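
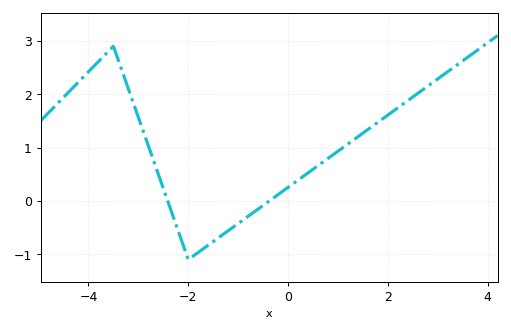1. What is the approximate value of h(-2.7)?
0.767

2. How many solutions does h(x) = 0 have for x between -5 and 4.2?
2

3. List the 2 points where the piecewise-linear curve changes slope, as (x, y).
(-3.5, 2.9); (-2, -1.1)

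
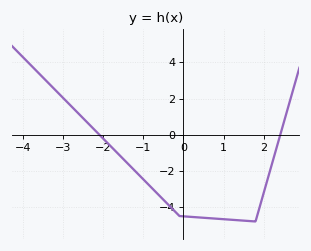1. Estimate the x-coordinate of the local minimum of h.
1.8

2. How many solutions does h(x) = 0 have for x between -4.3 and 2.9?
2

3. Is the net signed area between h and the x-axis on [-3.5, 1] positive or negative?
negative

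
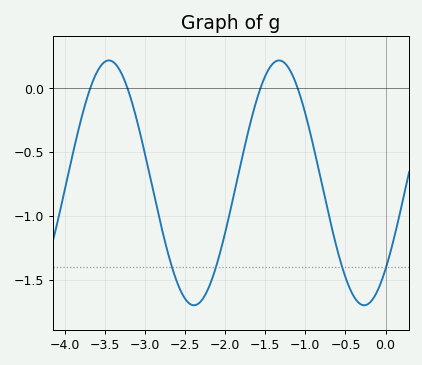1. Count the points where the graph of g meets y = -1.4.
4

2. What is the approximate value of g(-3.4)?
0.209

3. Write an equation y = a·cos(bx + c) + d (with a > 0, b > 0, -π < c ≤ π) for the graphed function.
y = 0.96cos(2.96x - 2.35) - 0.74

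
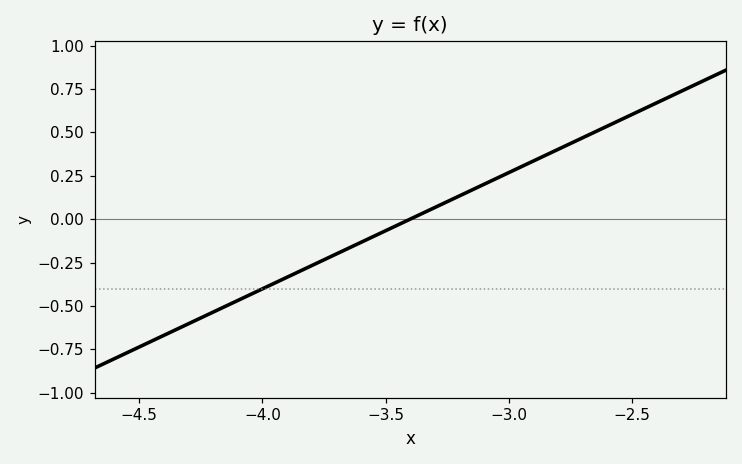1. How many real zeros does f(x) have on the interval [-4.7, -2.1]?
1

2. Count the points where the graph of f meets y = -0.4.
1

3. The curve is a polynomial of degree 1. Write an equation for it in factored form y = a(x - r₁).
y = 0.67(x + 3.4)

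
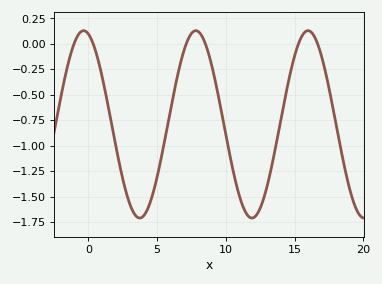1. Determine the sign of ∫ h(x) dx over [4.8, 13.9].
negative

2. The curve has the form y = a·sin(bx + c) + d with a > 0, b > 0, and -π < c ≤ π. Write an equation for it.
y = 0.92sin(0.77x + 1.8) - 0.79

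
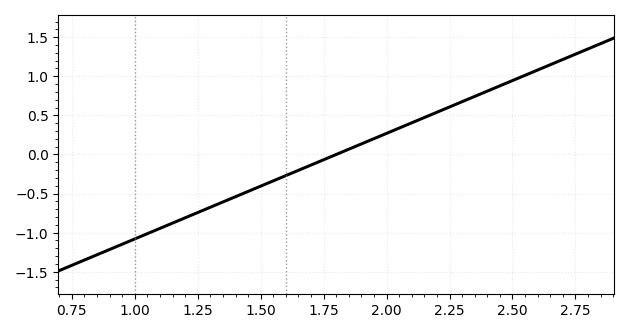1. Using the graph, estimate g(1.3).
-0.7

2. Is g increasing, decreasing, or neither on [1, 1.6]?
increasing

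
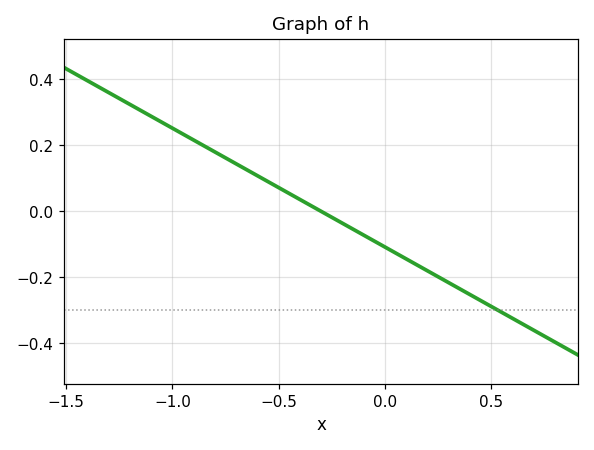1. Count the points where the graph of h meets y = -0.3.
1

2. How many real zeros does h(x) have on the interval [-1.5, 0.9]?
1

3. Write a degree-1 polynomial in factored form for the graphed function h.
y = -0.36(x + 0.3)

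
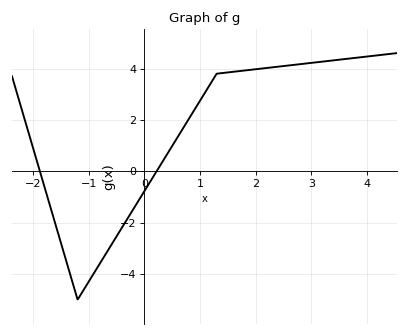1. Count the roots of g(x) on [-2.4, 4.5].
2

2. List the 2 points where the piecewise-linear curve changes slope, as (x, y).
(-1.2, -5); (1.3, 3.8)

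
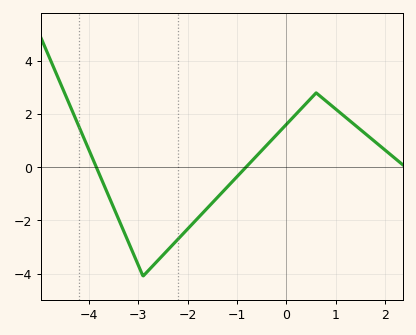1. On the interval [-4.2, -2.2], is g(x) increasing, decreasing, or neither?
neither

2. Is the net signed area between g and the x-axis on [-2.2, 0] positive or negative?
negative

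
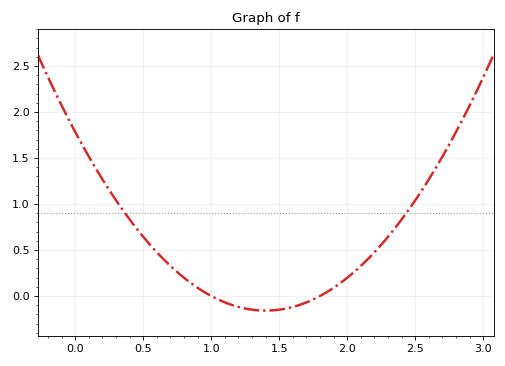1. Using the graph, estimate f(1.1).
-0.069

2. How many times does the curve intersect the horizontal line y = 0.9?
2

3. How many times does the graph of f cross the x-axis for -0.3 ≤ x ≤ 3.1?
2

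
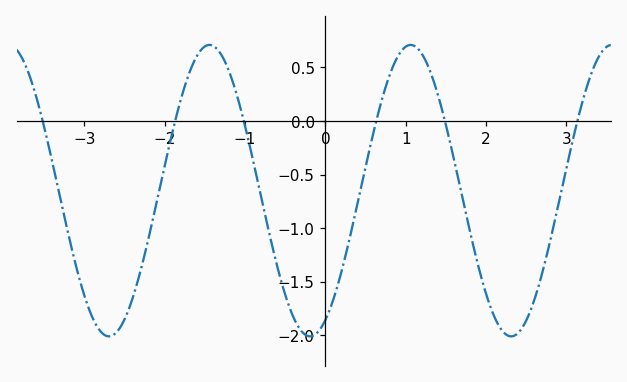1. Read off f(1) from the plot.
0.7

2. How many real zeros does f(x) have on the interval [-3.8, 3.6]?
6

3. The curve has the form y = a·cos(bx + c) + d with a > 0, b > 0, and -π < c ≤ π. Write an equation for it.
y = 1.36cos(2.5x - 2.7) - 0.65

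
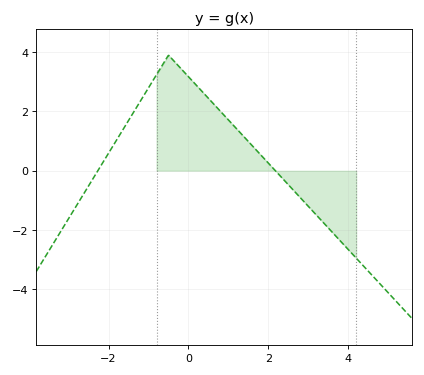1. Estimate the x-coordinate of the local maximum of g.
-0.6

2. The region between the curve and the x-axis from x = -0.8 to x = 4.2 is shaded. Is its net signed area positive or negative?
positive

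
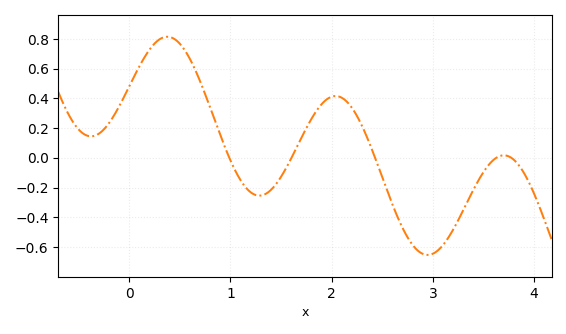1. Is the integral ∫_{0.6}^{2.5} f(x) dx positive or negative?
positive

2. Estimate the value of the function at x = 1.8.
0.262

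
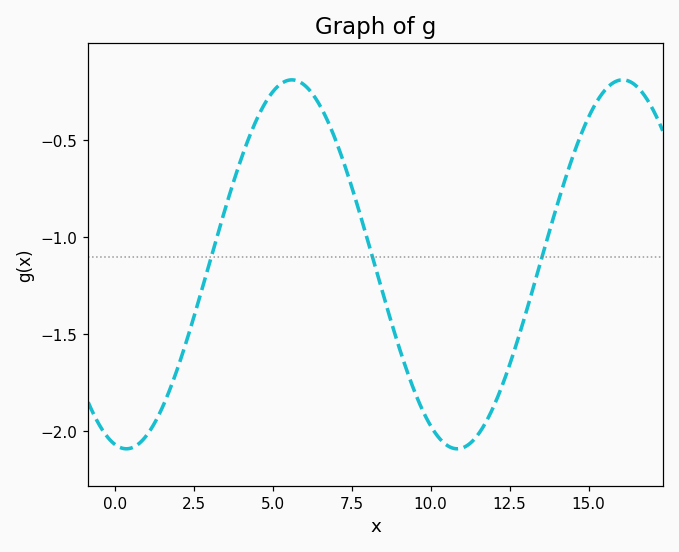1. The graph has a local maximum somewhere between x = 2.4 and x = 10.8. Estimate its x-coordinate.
5.61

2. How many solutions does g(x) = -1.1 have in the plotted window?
3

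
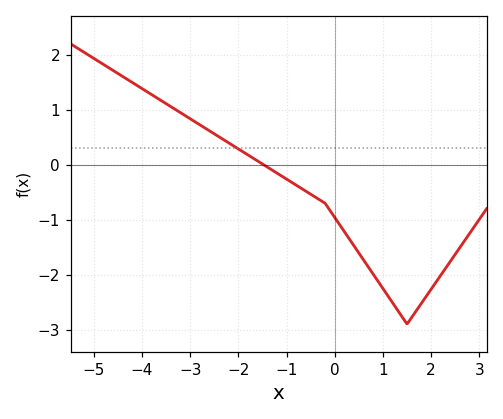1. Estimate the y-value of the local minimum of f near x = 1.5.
-2.9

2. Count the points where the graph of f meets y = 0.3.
1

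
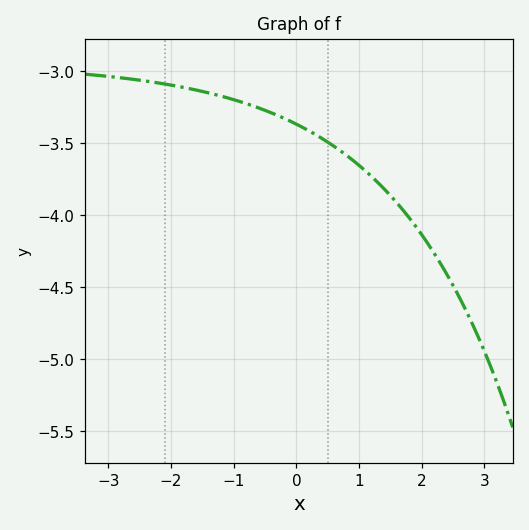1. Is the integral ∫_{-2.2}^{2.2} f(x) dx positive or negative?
negative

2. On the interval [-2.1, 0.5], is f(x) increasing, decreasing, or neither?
decreasing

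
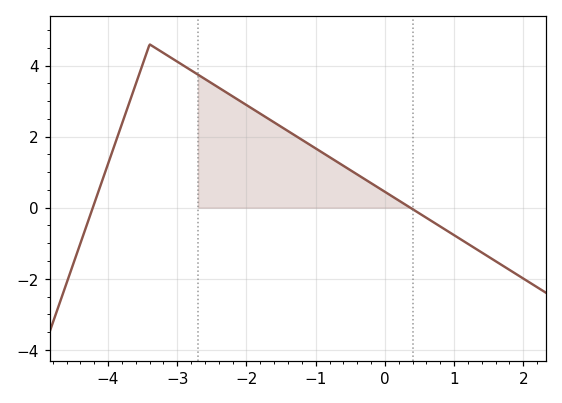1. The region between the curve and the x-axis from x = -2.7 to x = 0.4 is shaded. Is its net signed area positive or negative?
positive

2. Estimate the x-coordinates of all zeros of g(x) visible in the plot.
-4.22, 0.367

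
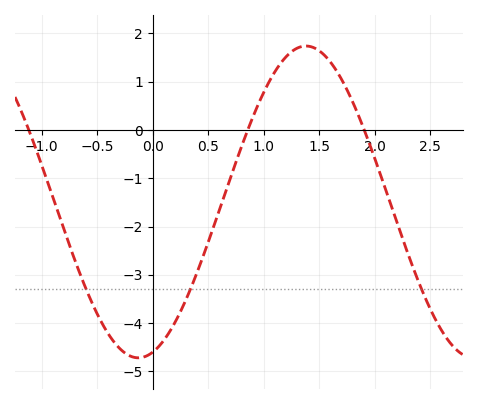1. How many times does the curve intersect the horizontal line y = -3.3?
3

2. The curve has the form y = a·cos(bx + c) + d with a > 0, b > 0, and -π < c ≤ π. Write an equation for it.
y = 3.23cos(2.1x - 2.9) - 1.49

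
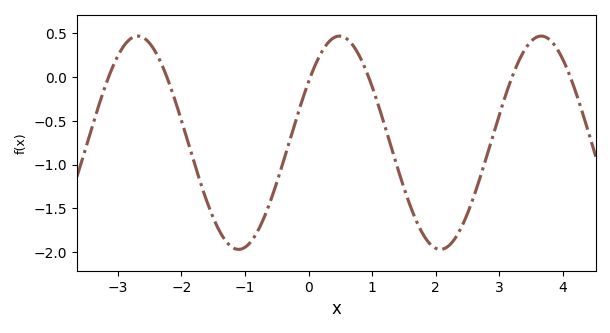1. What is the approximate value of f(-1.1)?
-1.97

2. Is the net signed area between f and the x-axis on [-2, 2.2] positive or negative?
negative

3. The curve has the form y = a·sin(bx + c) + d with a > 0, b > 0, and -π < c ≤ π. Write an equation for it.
y = 1.22sin(1.98x + 0.61) - 0.75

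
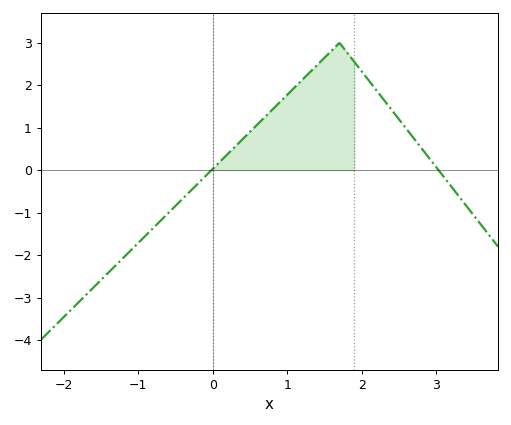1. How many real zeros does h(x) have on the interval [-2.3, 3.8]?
2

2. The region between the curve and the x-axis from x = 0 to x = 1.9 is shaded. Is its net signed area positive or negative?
positive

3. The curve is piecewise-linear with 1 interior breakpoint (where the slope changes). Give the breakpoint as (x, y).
(1.7, 3)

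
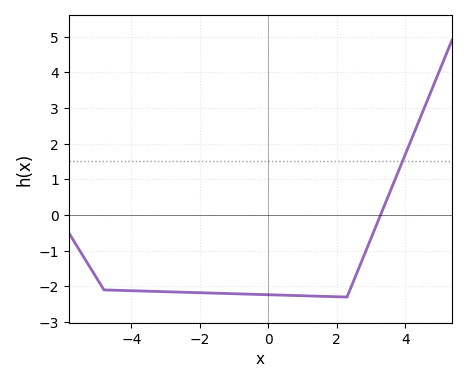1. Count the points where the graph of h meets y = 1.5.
1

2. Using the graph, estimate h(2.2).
-2.3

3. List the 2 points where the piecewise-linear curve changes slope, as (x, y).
(-4.8, -2.1); (2.3, -2.3)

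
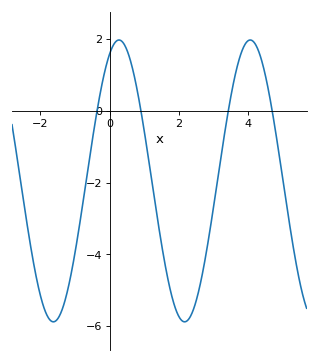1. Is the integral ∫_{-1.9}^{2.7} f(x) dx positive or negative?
negative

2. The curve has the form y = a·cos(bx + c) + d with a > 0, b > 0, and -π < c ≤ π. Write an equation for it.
y = 3.93cos(1.66x - 0.442) - 1.95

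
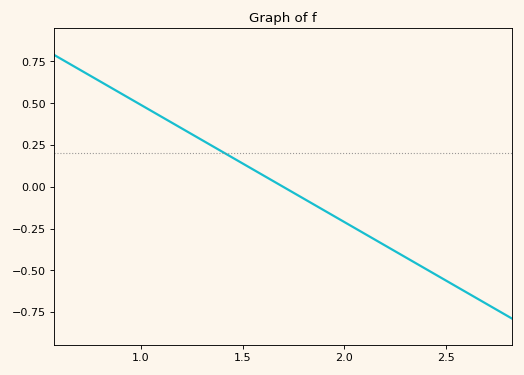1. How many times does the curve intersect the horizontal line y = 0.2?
1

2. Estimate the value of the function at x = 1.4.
0.21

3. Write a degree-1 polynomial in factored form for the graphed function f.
y = -0.7(x - 1.7)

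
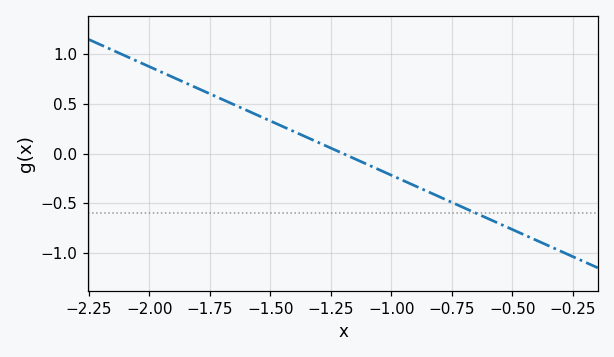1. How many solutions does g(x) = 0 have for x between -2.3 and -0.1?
1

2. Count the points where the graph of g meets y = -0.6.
1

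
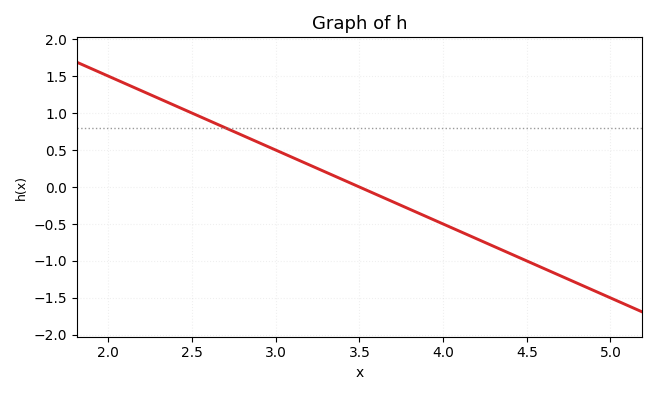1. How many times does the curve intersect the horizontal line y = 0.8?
1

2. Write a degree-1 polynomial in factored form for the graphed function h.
y = -1(x - 3.5)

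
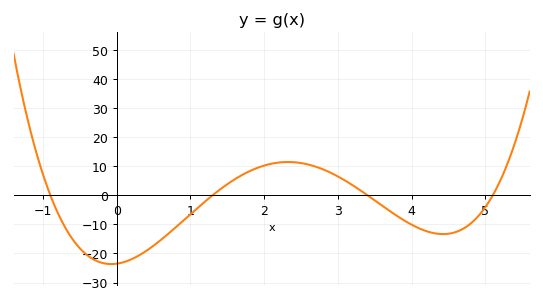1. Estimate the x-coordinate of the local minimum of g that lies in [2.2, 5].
4.42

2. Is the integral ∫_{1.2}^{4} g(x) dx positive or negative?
positive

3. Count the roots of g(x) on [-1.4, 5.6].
4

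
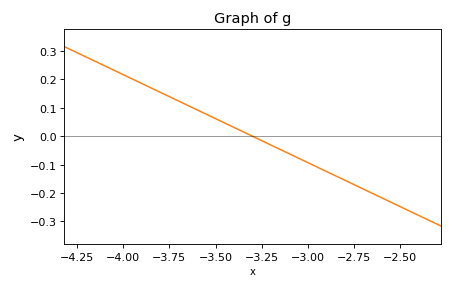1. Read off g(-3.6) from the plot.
0.093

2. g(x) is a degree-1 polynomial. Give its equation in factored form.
y = -0.31(x + 3.3)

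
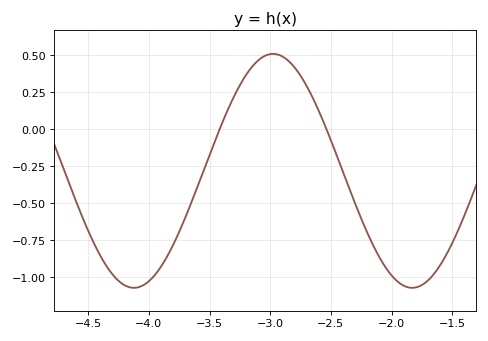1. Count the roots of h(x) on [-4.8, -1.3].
2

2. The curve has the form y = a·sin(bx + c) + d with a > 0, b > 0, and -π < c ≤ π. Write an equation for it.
y = 0.79sin(2.74x - 2.84) - 0.28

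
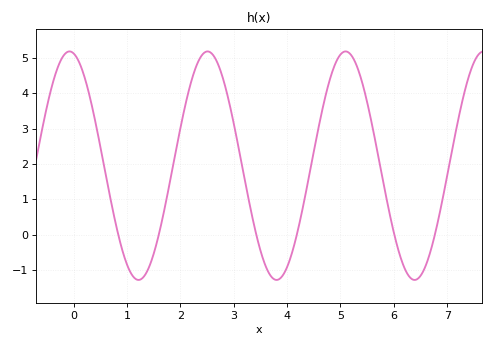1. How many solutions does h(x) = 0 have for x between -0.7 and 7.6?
6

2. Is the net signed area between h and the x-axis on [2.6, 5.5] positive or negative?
positive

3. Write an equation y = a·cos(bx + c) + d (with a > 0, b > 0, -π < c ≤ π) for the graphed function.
y = 3.23cos(2.4x + 0.18) + 1.95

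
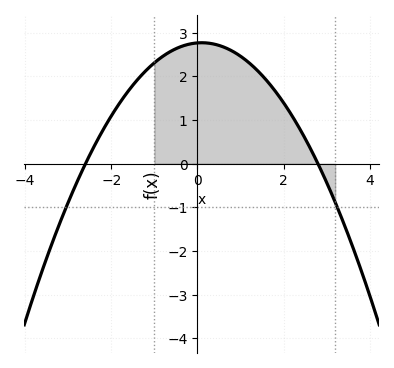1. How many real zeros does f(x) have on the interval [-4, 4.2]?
2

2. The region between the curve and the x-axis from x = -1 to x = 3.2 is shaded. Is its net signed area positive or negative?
positive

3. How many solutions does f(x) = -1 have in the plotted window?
2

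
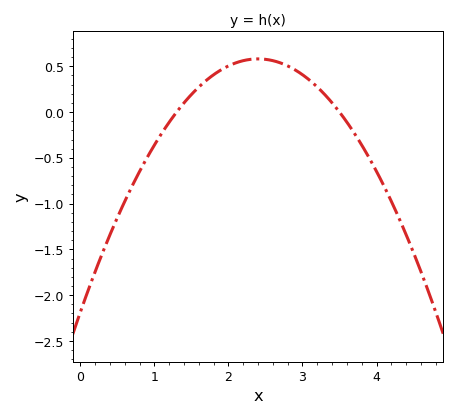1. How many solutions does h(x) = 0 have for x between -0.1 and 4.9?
2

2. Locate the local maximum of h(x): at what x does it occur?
2.4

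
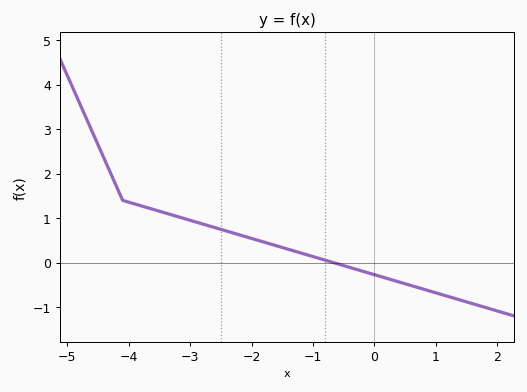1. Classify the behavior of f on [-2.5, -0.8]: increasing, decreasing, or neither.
decreasing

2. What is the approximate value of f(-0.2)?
-0.2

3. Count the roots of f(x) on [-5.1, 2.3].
1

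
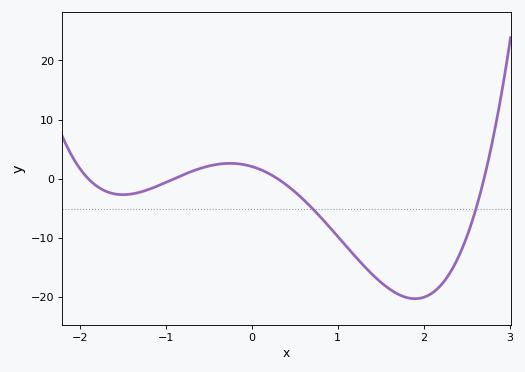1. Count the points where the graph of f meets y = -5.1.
2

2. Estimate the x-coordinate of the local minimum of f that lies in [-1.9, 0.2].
-1.5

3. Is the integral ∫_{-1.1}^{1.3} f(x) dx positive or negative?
negative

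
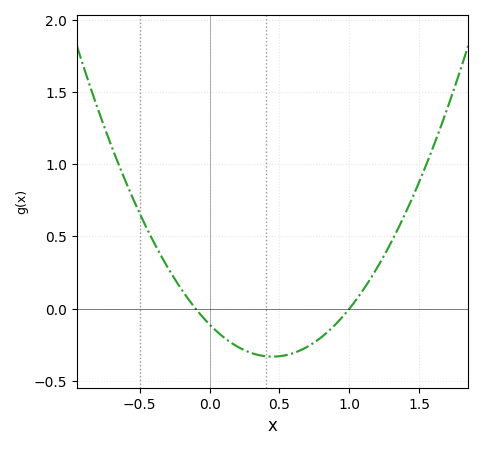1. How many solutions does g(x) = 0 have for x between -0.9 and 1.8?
2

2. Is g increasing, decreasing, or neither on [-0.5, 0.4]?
decreasing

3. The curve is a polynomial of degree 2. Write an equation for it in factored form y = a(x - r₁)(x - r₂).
y = 1.1(x + 0.1)(x - 1)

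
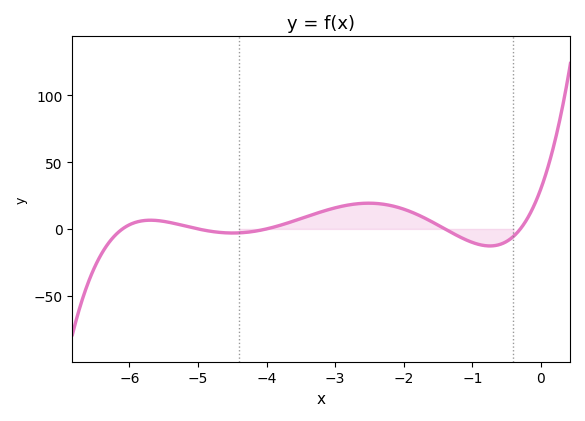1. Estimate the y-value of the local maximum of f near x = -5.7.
5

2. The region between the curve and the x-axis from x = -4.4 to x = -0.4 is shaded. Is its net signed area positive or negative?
positive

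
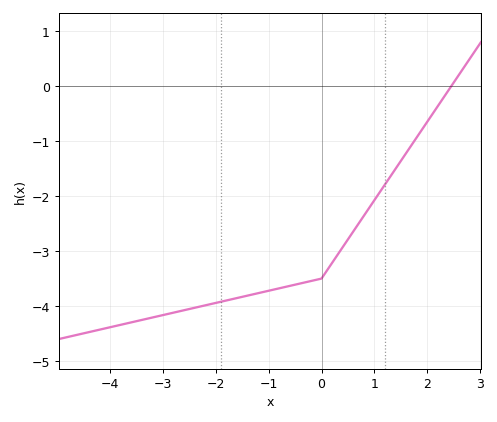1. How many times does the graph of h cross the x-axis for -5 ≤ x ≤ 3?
1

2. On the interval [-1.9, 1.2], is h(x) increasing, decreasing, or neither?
increasing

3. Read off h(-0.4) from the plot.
-3.59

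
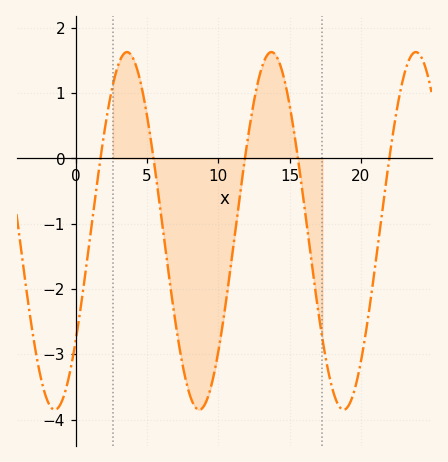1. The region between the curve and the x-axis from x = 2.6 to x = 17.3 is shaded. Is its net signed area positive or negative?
negative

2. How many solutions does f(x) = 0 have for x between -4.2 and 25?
5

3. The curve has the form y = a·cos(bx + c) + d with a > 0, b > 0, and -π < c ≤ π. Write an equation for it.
y = 2.74cos(0.62x - 2.22) - 1.11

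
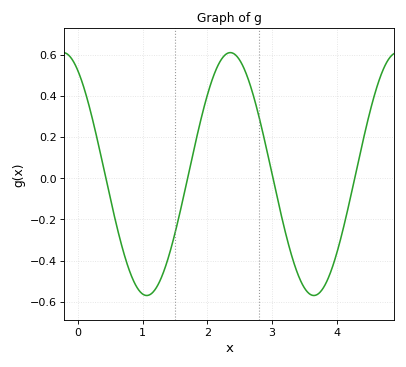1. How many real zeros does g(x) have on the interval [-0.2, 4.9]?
4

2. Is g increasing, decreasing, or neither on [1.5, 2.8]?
neither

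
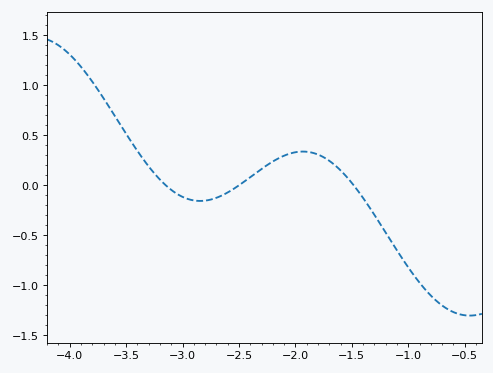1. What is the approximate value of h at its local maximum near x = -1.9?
0.35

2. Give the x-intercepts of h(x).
-3.1, -2.5, -1.5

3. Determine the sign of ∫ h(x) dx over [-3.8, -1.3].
positive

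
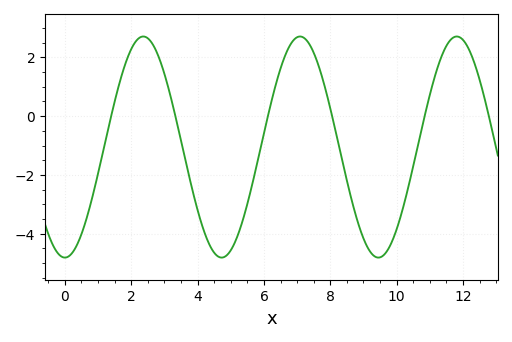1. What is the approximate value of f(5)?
-4.6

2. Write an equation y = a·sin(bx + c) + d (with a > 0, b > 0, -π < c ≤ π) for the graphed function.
y = 3.76sin(1.3x - 1.6) - 1.05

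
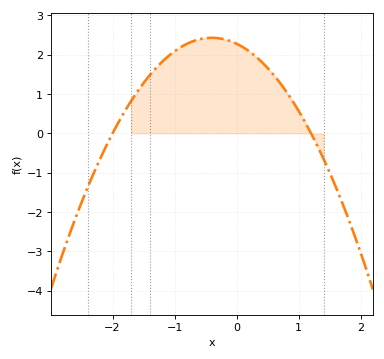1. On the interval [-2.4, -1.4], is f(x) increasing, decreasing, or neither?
increasing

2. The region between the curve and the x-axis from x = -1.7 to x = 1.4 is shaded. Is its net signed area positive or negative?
positive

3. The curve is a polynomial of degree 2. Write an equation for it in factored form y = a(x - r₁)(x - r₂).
y = -0.95(x + 2)(x - 1.2)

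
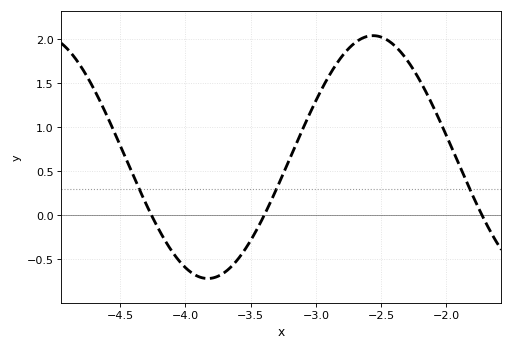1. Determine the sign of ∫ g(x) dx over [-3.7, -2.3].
positive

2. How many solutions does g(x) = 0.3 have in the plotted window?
3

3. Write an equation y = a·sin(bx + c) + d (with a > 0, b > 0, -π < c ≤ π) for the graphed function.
y = 1.38sin(2.5x + 1.6) + 0.66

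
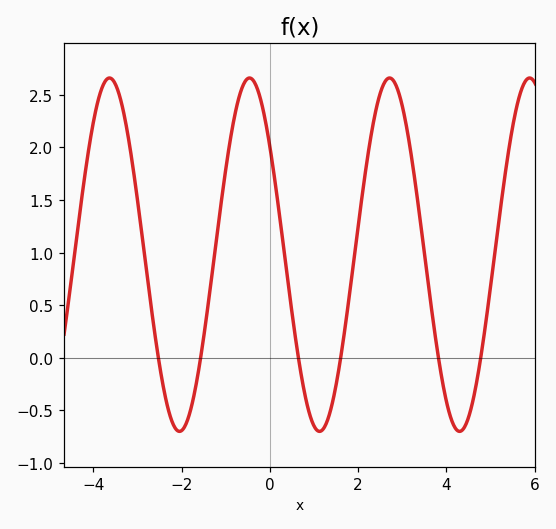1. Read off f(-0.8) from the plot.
2.3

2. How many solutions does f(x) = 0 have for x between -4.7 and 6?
6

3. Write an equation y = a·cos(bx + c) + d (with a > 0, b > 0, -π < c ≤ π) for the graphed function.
y = 1.68cos(2x + 0.91) + 0.98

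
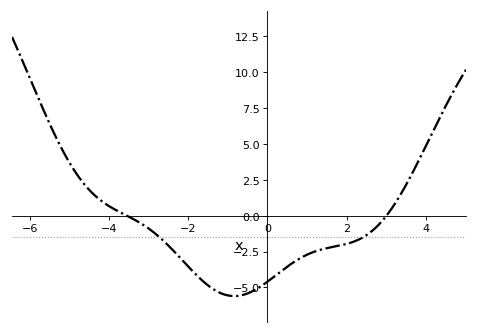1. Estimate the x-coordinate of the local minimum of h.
-0.8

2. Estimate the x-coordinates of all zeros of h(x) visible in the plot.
-3.6, 3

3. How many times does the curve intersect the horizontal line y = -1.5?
2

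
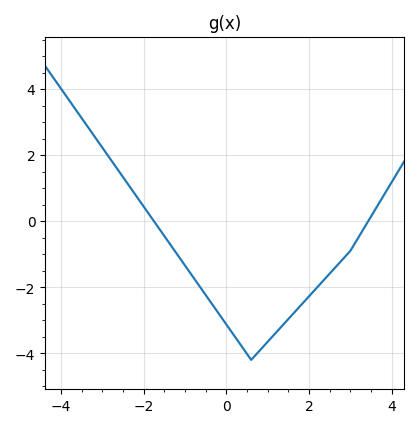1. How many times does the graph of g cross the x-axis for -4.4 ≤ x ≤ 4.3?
2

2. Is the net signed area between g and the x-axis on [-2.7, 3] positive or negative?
negative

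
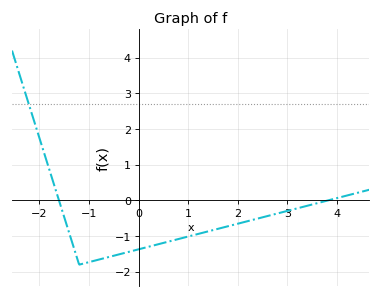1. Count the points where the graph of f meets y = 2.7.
1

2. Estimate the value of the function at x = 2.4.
-0.508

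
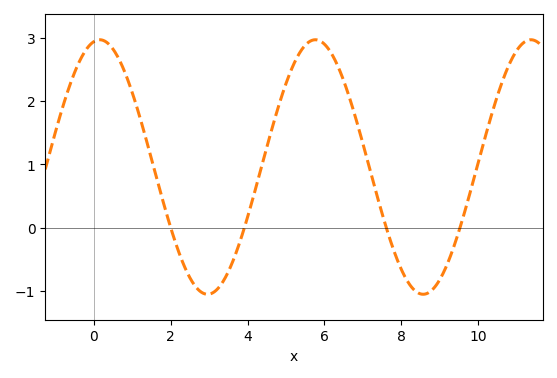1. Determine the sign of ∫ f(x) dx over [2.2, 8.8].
positive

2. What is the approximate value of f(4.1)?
0.383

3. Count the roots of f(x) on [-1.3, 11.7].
4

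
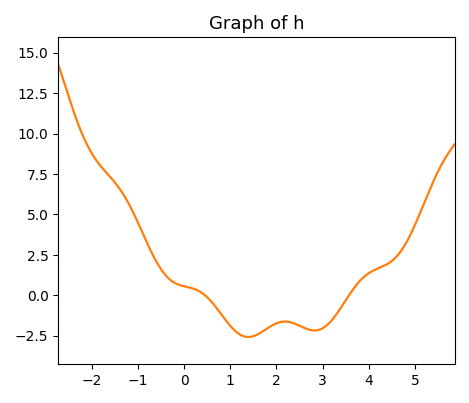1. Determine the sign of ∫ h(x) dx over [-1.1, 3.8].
negative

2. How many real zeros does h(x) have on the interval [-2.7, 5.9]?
2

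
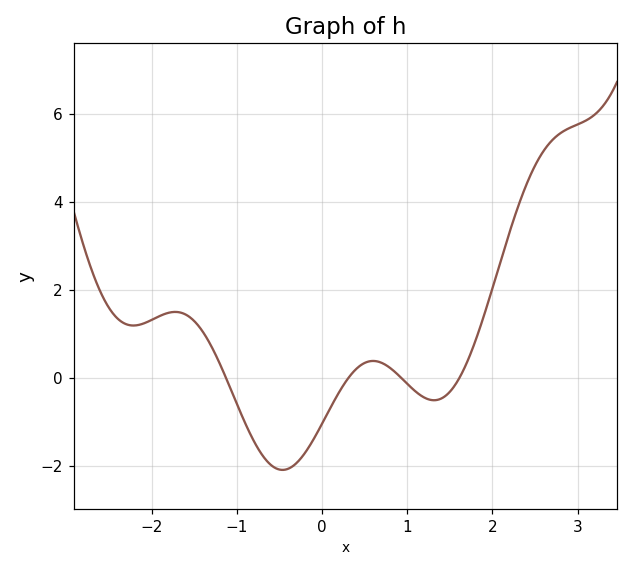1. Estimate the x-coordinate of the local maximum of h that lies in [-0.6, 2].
0.6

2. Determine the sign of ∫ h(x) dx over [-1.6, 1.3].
negative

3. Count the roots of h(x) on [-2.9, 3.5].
4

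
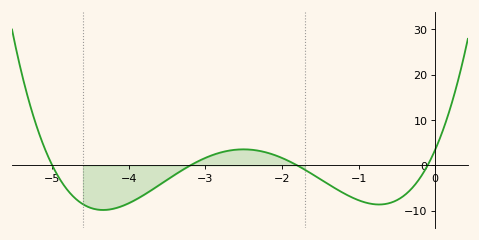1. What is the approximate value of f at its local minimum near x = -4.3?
-9.8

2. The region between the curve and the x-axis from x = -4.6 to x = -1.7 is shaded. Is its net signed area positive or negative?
negative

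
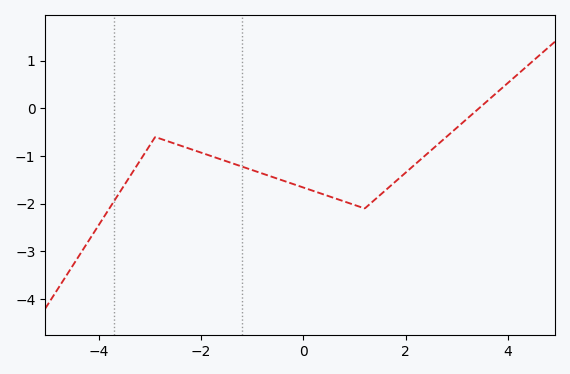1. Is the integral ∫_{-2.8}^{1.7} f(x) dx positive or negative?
negative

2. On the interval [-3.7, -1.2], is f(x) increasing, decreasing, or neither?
neither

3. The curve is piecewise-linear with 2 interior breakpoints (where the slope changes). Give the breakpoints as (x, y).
(-2.9, -0.6); (1.2, -2.1)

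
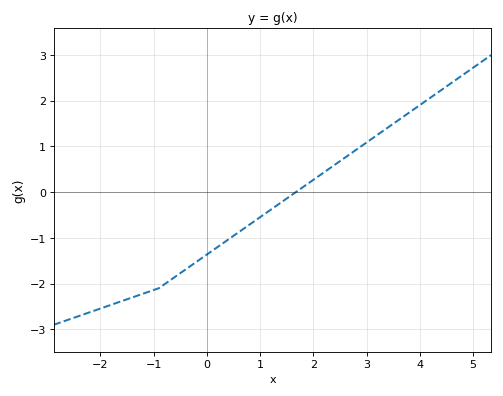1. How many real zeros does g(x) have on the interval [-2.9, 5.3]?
1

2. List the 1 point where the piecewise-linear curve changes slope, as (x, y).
(-0.9, -2.1)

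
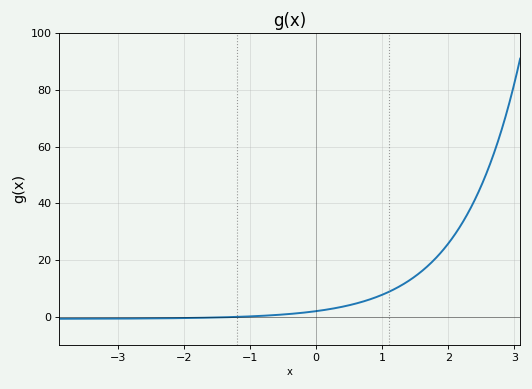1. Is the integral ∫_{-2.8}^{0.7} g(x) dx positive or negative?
positive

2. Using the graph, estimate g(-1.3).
-0.152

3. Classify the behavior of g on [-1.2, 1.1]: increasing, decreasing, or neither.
increasing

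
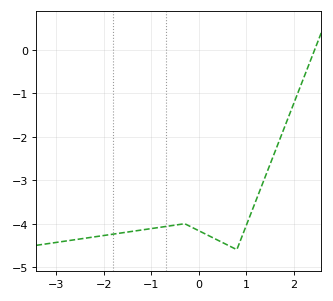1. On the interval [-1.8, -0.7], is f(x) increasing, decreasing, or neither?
increasing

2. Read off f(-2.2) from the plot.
-4.3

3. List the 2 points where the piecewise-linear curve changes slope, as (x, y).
(-0.3, -4); (0.8, -4.6)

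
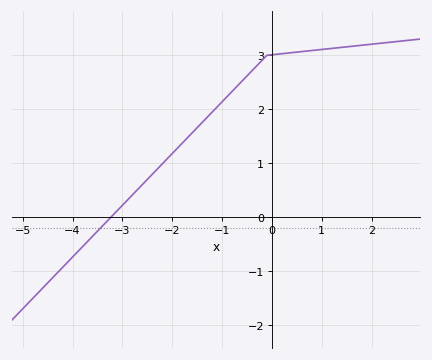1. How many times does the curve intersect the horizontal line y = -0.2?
1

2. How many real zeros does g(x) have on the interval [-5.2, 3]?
1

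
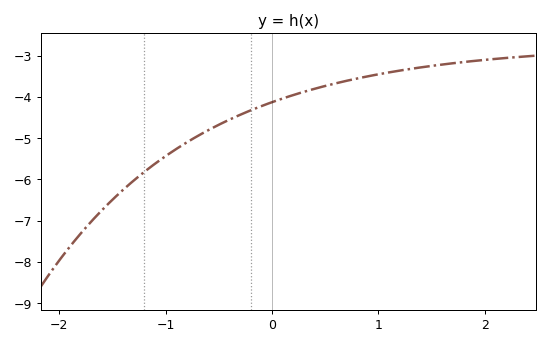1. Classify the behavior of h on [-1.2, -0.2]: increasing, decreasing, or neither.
increasing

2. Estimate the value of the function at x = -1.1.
-5.6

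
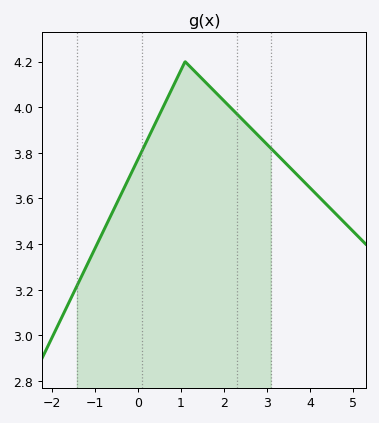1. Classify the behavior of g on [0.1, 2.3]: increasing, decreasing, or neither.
neither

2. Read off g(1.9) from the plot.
4.04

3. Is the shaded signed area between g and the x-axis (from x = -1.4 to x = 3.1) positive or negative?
positive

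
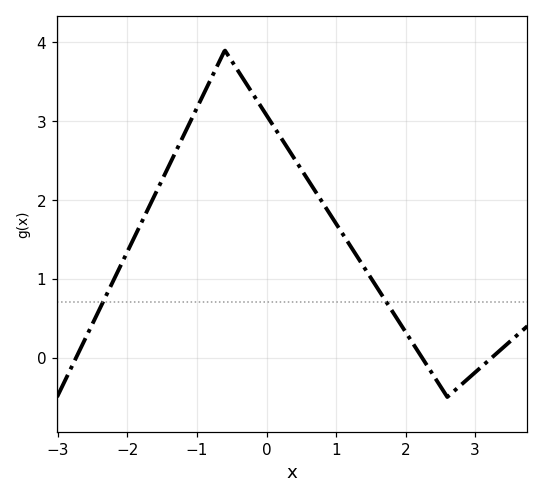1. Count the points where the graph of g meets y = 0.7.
2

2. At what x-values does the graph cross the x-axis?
-2.74, 2.24, 3.24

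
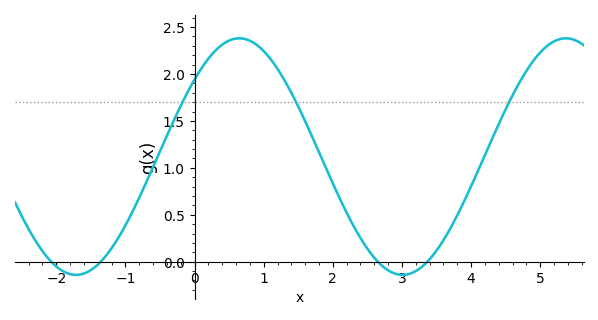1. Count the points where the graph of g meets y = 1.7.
3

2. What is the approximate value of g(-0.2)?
1.66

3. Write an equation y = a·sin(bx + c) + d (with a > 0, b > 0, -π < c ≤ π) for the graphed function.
y = 1.26sin(1.33x + 0.71) + 1.12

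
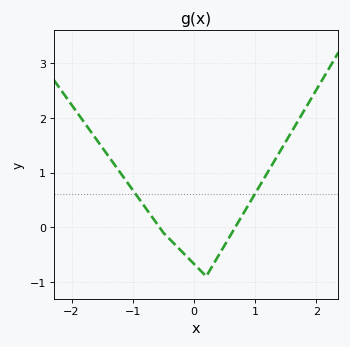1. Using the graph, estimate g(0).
-0.7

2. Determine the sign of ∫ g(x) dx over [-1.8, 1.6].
positive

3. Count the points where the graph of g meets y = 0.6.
2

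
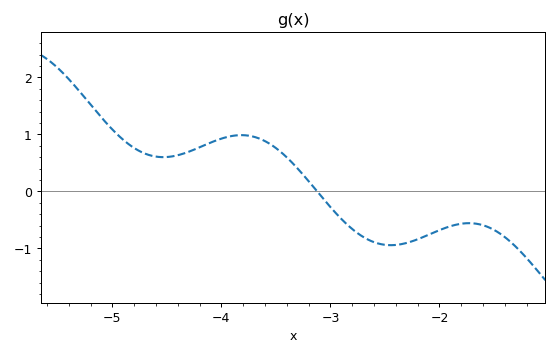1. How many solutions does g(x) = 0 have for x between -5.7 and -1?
1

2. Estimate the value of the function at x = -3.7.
0.959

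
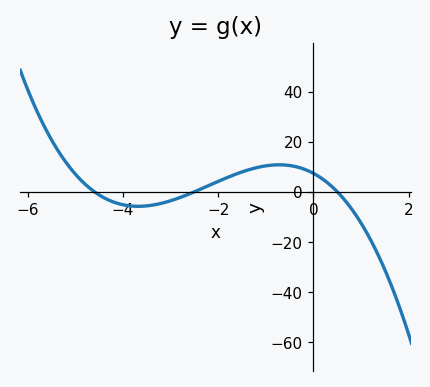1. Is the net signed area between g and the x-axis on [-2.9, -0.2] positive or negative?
positive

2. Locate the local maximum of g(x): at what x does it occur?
-0.8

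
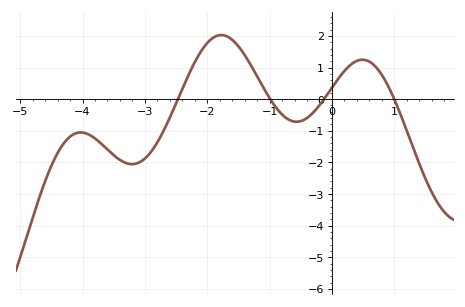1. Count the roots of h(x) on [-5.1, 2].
4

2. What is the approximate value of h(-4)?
-1.1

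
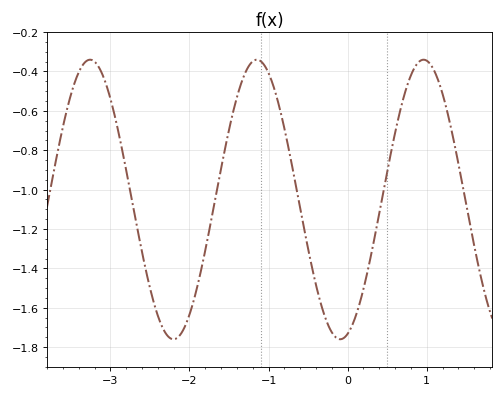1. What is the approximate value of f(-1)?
-0.4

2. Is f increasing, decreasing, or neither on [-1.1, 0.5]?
neither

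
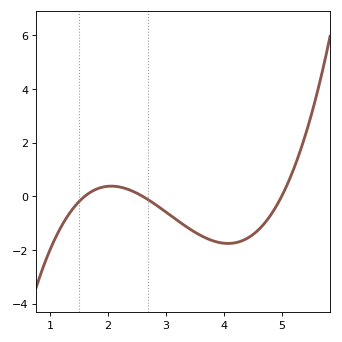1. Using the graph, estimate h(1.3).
-0.8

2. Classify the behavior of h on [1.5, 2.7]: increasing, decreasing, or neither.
neither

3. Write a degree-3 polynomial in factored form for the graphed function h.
y = 0.52(x - 1.6)(x - 2.6)(x - 5)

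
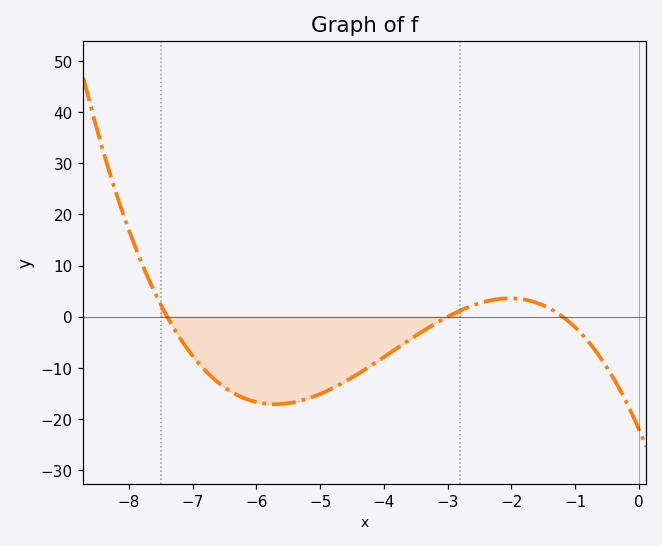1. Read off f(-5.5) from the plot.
-17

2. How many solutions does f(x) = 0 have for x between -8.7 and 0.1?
3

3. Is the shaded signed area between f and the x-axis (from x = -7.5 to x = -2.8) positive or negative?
negative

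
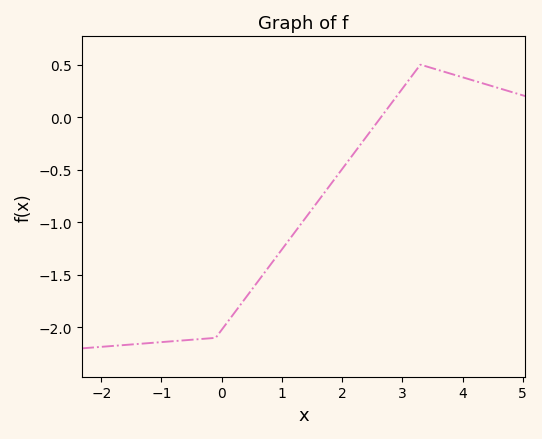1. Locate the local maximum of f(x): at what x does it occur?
3.3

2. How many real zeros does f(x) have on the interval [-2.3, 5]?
1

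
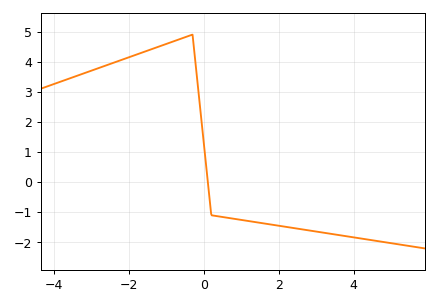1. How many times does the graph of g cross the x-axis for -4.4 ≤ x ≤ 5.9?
1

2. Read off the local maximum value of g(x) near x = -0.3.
4.9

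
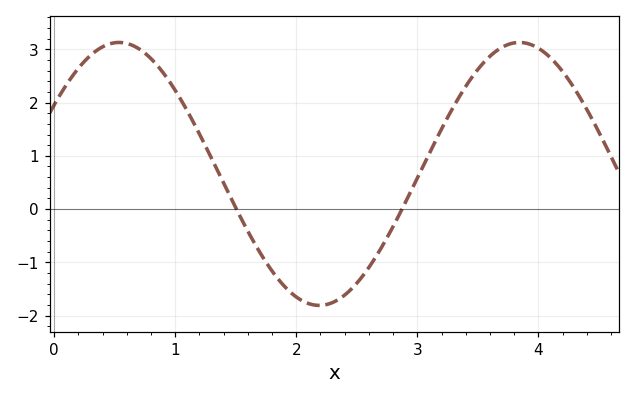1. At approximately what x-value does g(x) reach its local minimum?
2.19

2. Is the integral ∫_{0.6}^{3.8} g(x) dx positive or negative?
positive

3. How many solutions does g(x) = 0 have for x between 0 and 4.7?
2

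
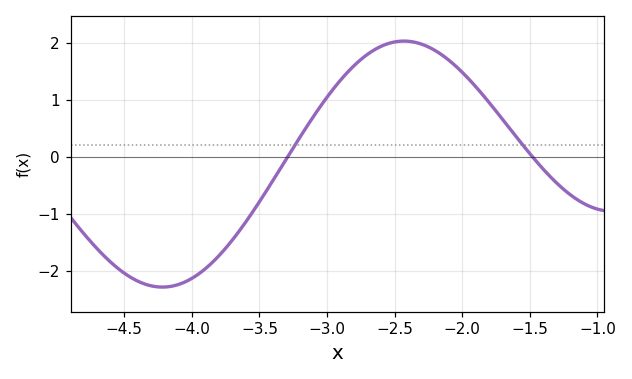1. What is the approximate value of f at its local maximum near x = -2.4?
2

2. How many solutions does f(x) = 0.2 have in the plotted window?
2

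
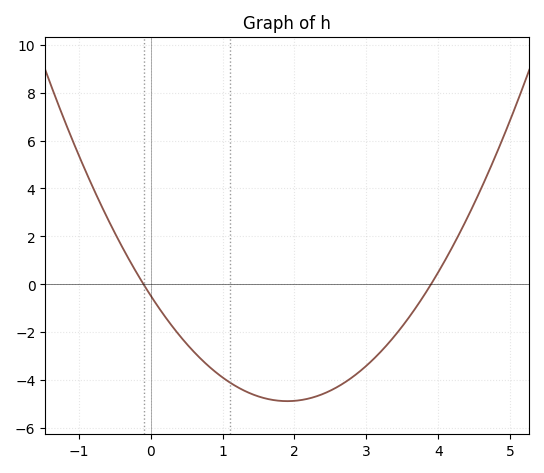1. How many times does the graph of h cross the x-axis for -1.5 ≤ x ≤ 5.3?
2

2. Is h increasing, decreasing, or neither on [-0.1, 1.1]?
decreasing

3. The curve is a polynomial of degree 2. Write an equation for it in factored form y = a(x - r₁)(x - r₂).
y = 1.22(x + 0.1)(x - 3.9)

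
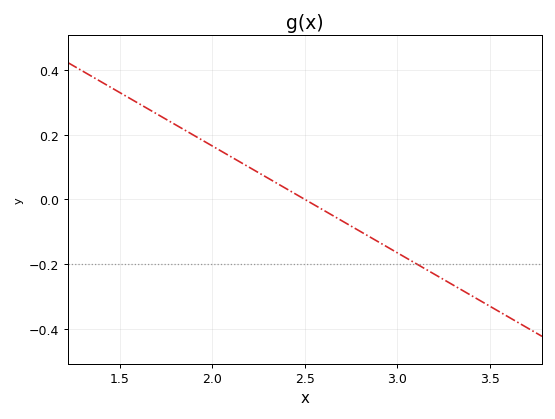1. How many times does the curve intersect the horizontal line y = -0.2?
1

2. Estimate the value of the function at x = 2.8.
-0.099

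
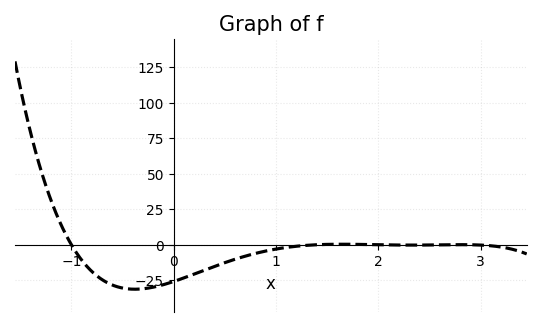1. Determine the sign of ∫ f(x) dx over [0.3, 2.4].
negative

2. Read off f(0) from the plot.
-26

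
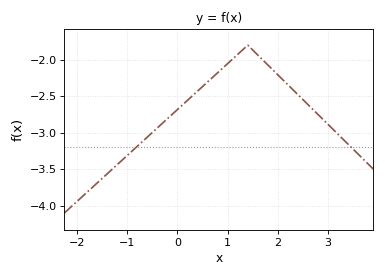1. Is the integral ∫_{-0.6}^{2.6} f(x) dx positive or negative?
negative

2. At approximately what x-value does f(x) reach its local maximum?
1.4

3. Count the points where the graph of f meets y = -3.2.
2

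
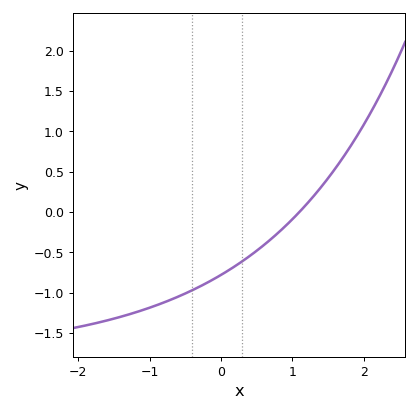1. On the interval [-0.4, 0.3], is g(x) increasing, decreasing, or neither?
increasing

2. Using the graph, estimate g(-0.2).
-0.88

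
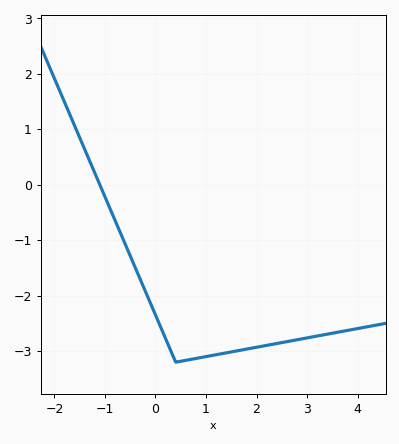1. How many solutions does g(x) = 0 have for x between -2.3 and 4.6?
1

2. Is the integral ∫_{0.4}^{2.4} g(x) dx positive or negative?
negative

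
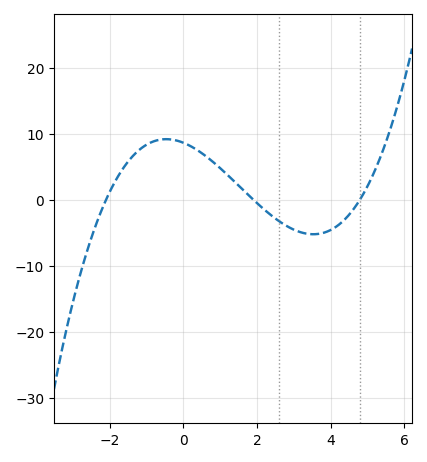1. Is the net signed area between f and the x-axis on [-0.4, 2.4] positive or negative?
positive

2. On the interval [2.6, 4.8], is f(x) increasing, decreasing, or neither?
neither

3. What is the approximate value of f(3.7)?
-5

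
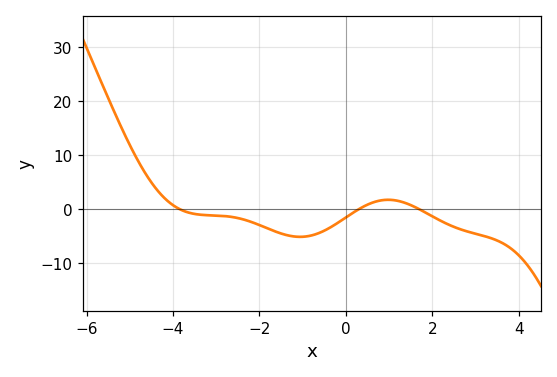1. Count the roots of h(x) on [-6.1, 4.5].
3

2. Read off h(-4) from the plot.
1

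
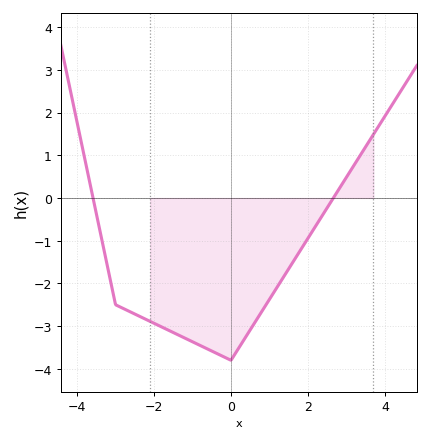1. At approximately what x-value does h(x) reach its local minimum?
0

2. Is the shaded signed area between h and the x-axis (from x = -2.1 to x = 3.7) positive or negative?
negative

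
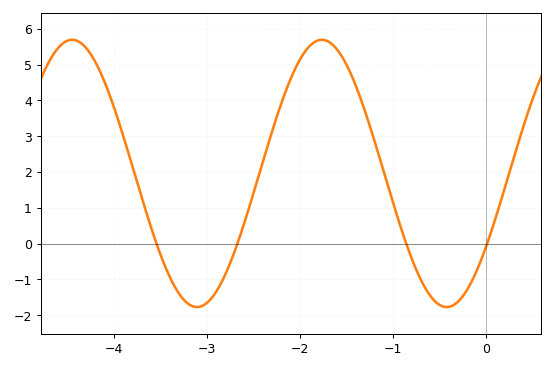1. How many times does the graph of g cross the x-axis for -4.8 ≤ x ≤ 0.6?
4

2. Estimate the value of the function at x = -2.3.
3.1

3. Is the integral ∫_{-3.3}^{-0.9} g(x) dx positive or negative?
positive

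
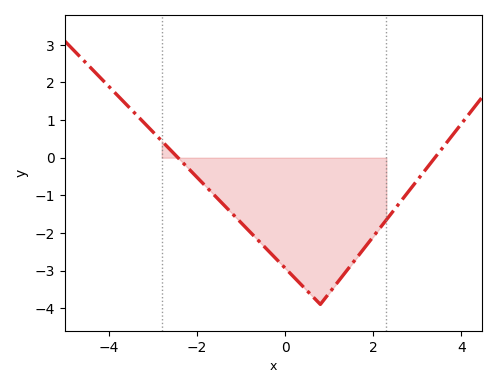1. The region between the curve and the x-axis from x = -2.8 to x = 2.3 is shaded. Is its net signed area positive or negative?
negative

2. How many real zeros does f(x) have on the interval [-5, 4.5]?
2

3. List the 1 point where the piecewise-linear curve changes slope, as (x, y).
(0.8, -3.9)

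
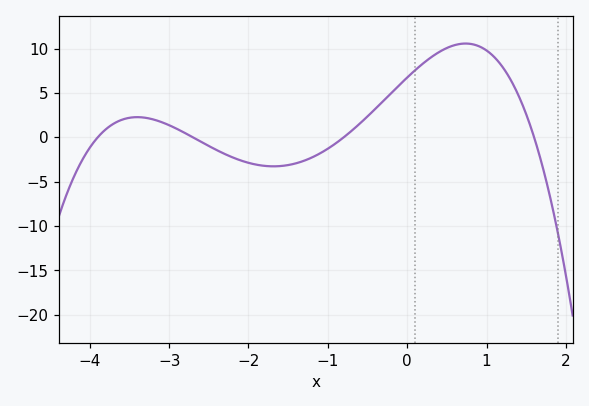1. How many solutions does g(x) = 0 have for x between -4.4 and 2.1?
4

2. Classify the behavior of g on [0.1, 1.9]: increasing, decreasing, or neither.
neither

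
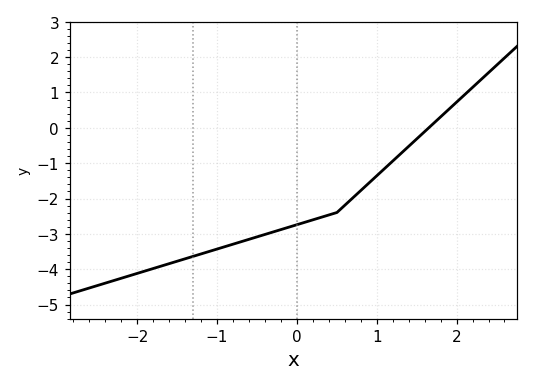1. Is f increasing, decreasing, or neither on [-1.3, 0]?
increasing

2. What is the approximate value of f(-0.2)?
-2.9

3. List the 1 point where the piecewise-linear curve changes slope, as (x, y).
(0.5, -2.4)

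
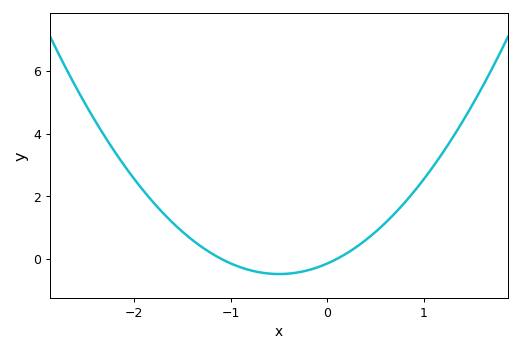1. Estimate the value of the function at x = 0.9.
2.2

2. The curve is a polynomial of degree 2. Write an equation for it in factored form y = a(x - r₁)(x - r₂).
y = 1.35(x + 1.1)(x - 0.1)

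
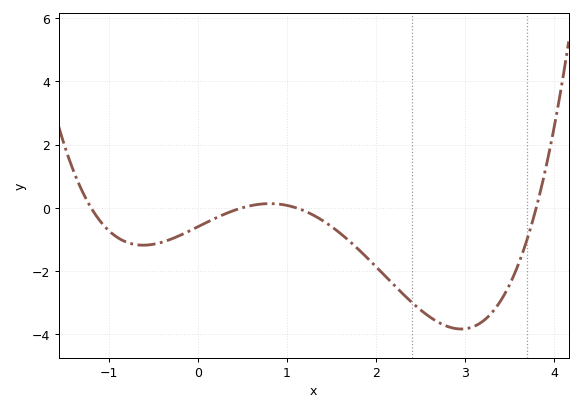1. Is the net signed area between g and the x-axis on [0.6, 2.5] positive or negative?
negative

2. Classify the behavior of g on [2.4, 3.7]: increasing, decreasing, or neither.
neither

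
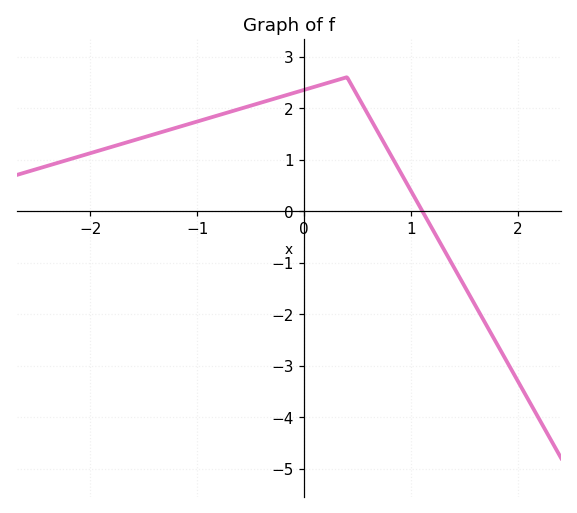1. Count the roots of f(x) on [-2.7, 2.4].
1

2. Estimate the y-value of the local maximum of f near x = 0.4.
2.6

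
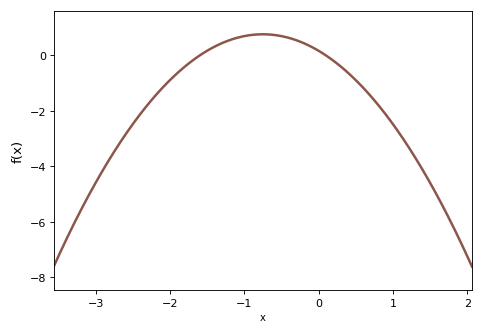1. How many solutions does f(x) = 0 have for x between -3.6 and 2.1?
2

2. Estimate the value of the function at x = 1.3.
-3.69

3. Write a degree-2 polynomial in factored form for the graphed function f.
y = -1.06(x + 1.6)(x - 0.1)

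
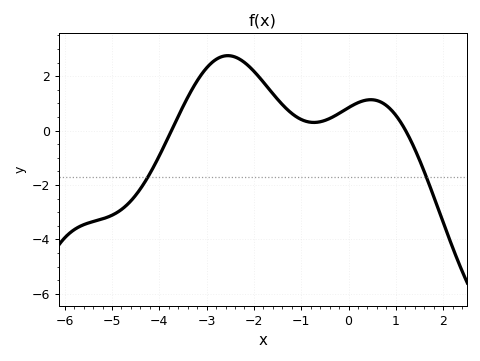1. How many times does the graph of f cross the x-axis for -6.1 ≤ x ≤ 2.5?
2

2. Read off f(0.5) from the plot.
1.13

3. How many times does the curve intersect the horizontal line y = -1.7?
2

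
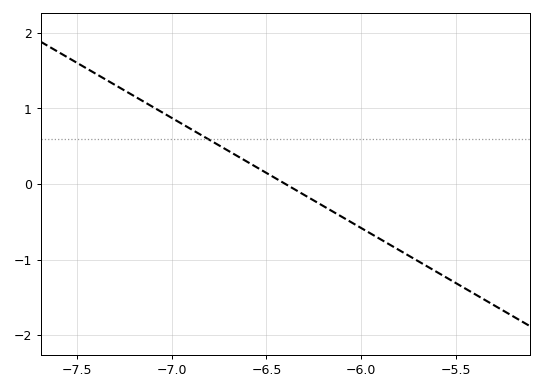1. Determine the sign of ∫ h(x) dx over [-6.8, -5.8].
negative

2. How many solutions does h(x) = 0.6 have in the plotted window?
1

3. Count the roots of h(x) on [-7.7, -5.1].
1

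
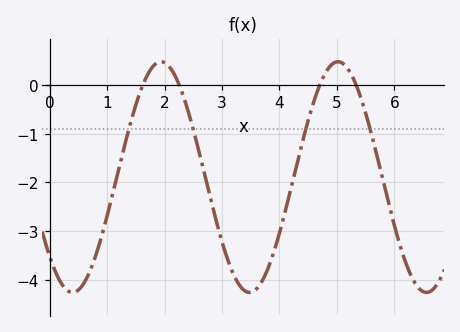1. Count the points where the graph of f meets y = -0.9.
4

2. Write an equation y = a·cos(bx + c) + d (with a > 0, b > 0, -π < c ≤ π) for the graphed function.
y = 2.36cos(2x + 2.3) - 1.89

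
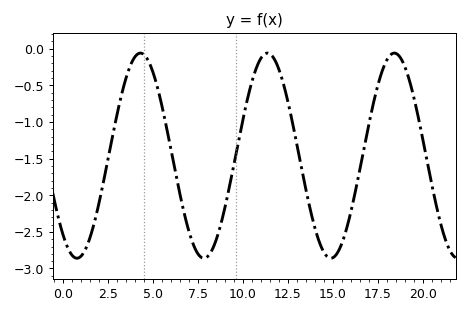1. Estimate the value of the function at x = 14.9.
-2.86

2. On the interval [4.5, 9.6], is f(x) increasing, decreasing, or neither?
neither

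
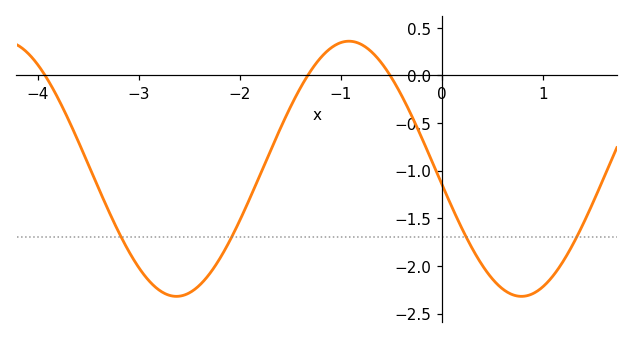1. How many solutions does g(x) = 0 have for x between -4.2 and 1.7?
3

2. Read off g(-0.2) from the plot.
-0.65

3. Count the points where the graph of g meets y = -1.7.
4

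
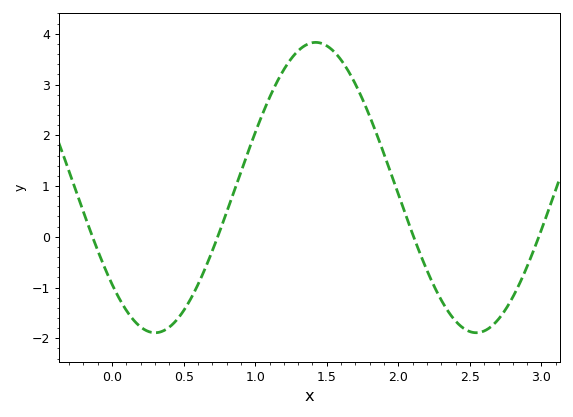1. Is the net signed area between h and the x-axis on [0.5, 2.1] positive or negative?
positive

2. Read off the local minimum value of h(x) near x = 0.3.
-1.9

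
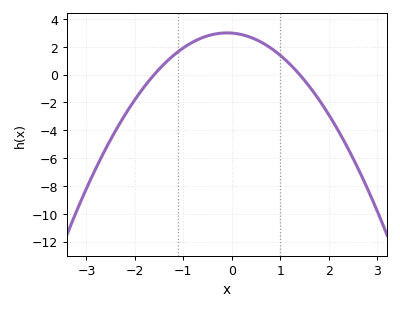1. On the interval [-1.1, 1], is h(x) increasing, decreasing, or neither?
neither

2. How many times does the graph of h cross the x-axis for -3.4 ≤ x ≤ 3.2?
2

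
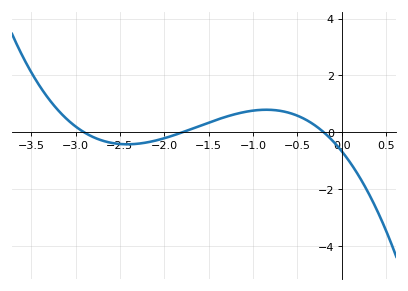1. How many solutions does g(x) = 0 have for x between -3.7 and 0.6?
3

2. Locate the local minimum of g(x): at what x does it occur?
-2.4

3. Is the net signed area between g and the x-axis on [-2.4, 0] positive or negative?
positive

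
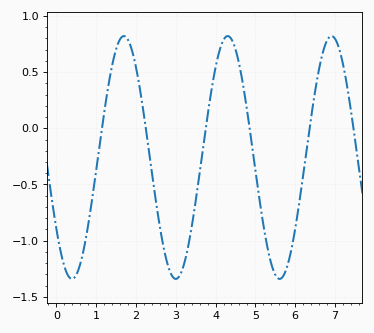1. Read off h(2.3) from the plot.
-0.131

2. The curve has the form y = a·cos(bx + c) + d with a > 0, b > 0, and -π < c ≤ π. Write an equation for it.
y = 1.08cos(2.41x + 2.19) - 0.26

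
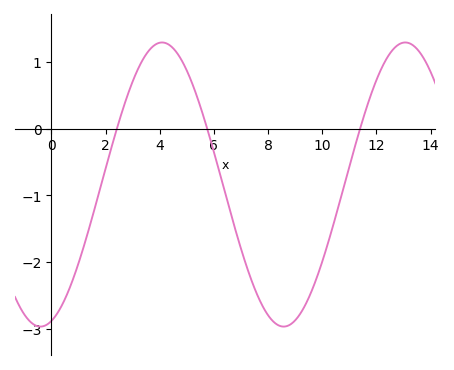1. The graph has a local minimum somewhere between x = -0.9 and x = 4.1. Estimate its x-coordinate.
-0.4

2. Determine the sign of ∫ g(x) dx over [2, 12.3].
negative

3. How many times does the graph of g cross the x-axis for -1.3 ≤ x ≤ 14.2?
3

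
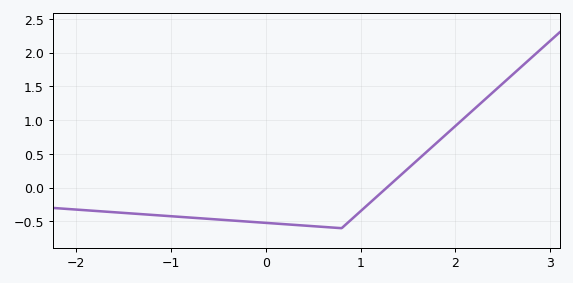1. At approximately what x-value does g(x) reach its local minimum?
0.8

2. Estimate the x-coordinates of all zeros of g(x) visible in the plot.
1.3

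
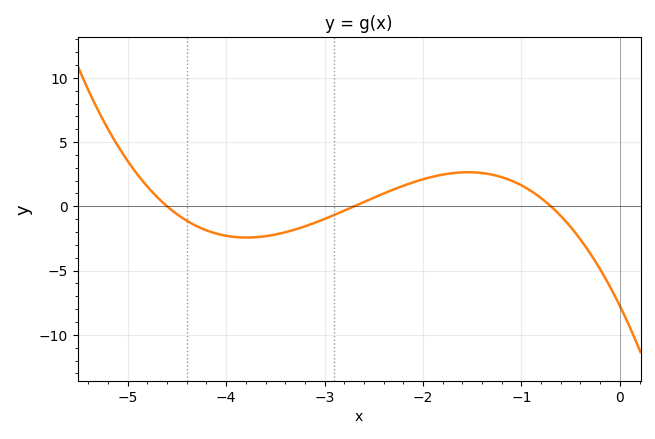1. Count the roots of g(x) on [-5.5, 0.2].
3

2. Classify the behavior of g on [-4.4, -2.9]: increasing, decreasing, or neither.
neither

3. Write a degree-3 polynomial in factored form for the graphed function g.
y = -0.89(x + 4.6)(x + 2.7)(x + 0.7)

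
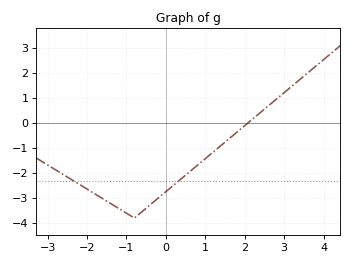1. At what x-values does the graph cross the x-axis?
2.08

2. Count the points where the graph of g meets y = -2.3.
2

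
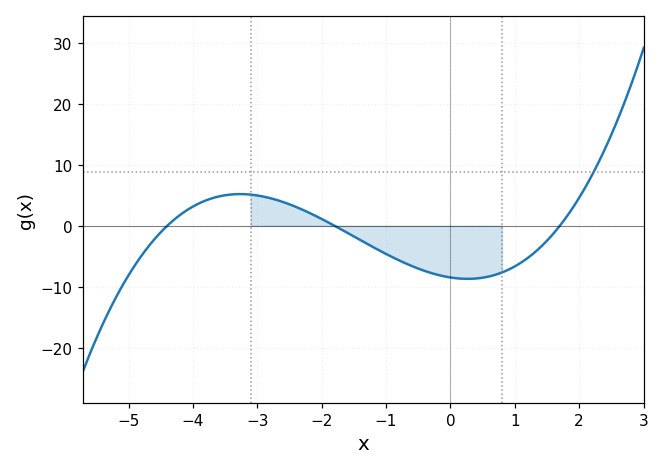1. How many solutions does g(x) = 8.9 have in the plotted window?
1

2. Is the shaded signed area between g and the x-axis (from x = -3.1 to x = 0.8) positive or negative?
negative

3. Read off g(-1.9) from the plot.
1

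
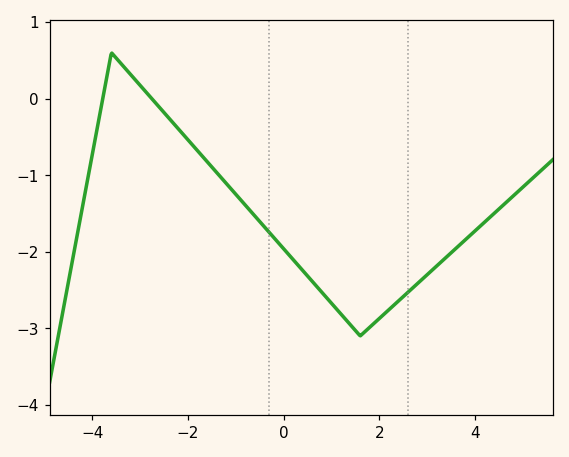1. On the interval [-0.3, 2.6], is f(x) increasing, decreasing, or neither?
neither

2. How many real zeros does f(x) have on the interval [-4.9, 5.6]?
2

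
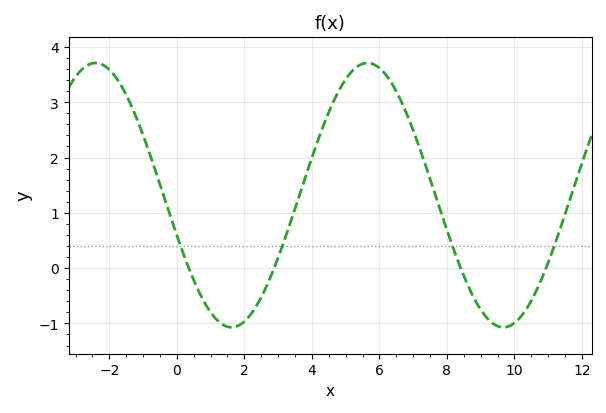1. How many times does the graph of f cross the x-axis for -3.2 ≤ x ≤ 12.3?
4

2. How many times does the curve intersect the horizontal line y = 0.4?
4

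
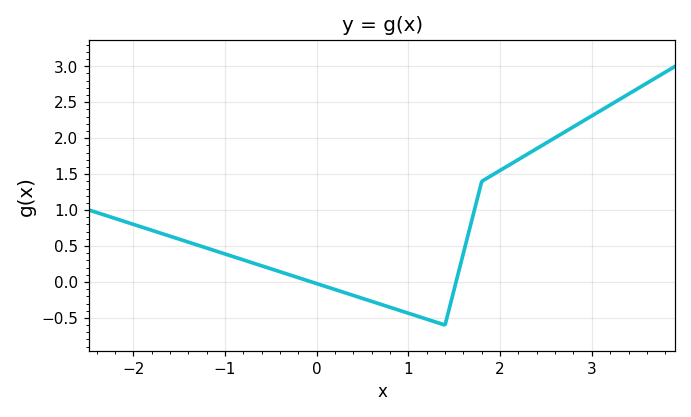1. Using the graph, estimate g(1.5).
-0.1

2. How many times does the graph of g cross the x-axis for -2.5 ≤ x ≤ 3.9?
2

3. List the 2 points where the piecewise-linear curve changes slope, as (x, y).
(1.4, -0.6); (1.8, 1.4)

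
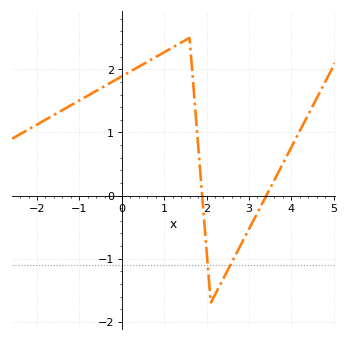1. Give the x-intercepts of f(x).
1.8, 3.4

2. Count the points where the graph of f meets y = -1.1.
2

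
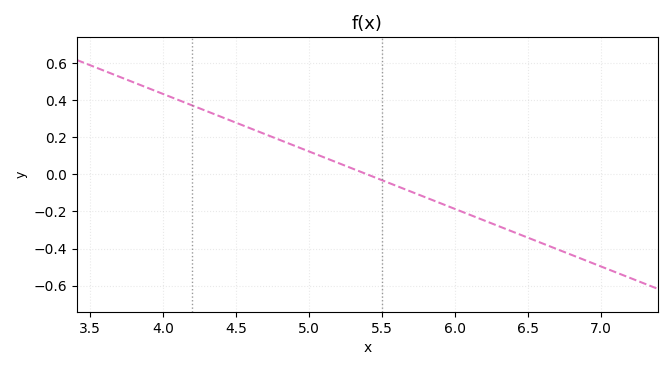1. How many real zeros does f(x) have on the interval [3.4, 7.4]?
1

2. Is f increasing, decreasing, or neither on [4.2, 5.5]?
decreasing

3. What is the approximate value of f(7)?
-0.496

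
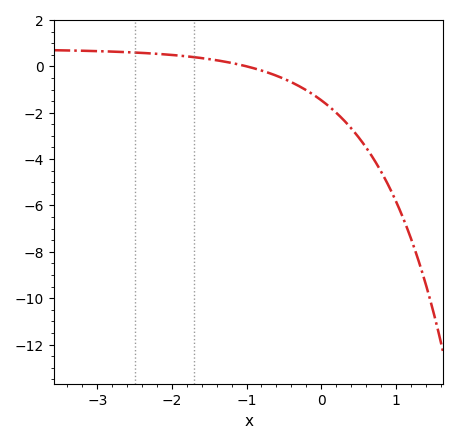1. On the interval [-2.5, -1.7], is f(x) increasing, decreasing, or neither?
decreasing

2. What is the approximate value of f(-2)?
0.4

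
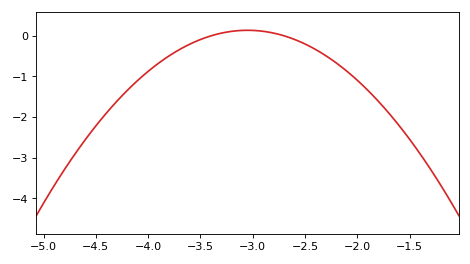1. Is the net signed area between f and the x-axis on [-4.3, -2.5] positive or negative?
negative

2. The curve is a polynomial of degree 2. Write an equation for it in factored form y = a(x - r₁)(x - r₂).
y = -1.12(x + 3.4)(x + 2.7)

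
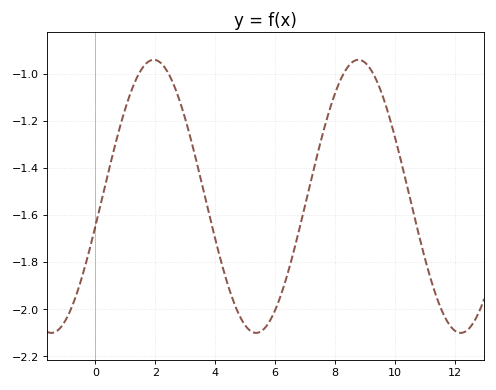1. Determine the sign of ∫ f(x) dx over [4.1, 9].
negative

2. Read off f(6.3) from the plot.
-1.9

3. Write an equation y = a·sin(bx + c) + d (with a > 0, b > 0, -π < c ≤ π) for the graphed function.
y = 0.58sin(0.92x - 0.22) - 1.52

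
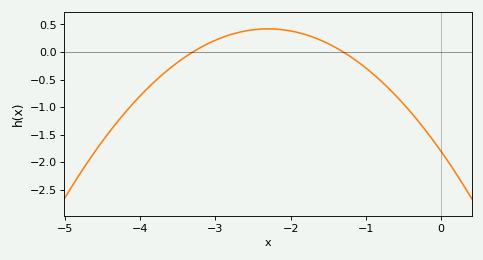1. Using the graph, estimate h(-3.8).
-0.525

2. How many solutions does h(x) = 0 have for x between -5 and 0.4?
2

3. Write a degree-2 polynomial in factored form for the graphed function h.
y = -0.42(x + 3.3)(x + 1.3)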